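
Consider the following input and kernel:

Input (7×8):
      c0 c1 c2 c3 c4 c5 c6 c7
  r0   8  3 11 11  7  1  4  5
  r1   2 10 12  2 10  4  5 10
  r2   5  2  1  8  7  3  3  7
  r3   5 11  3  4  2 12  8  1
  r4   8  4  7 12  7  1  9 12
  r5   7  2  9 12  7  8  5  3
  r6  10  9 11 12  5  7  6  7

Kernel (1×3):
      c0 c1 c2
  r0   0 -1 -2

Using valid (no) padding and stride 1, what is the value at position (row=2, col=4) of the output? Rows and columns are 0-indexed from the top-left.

-9

The receptive field on the input at this output position is [7 3 3]. Elementwise product with the kernel and sum: 3·-1 + 3·-2.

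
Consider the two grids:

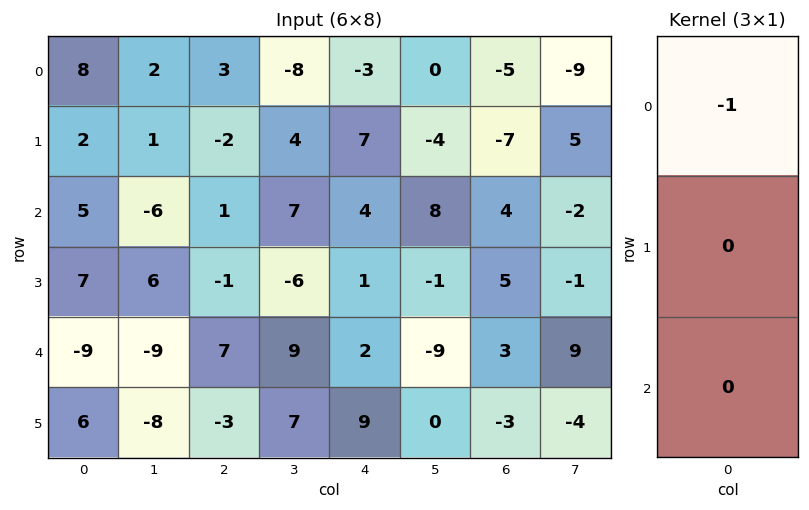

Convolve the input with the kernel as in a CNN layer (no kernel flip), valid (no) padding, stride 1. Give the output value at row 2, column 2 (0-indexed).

-1

The receptive field on the input at this output position is [1 / -1 / 7]. Elementwise product with the kernel and sum: 1·-1.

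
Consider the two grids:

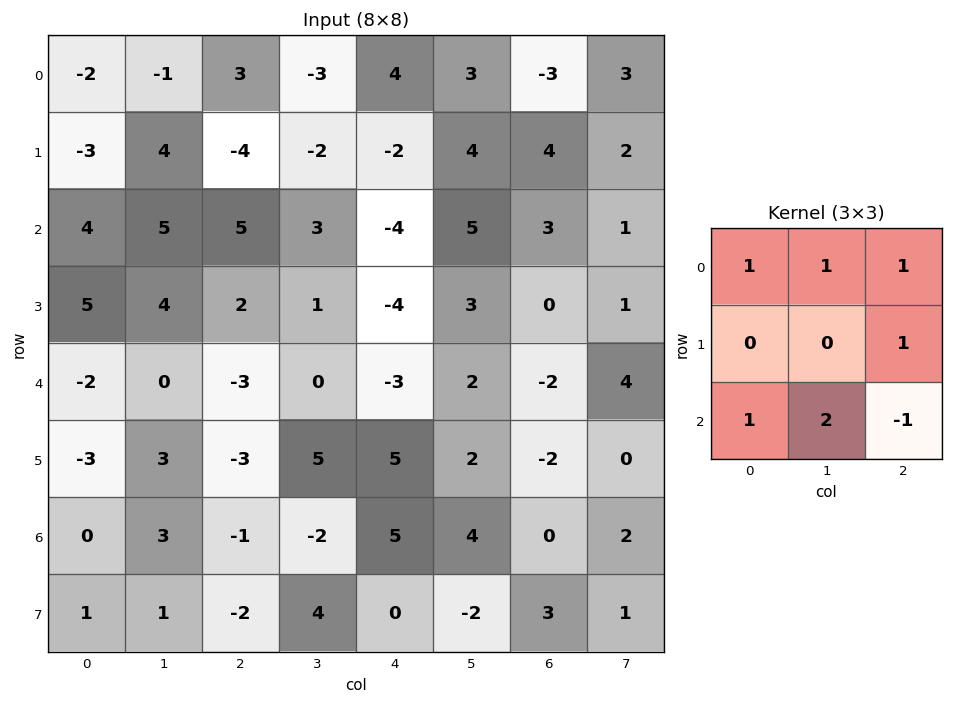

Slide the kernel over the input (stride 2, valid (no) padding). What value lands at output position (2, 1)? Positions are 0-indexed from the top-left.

-11

The receptive field on the input at this output position is [-3 0 -3 / -3 5 5 / -1 -2 5]. Elementwise product with the kernel and sum: -3·1 + 0·1 + -3·1 + 5·1 + -1·1 + -2·2 + 5·-1.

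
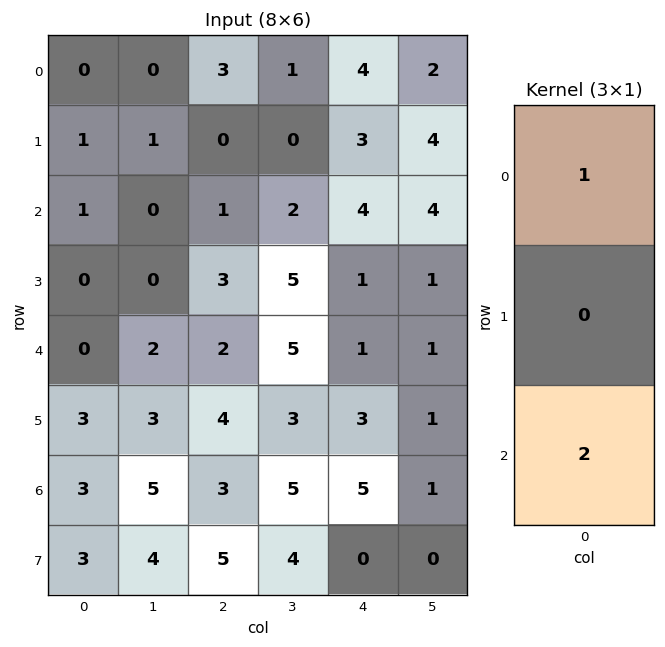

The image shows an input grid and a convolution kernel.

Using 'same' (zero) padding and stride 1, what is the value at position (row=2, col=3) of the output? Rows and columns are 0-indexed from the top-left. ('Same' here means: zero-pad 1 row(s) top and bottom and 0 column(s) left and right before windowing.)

10

The receptive field on the zero-padded input at this output position is [0 / 2 / 5]. Elementwise product with the kernel and sum: 0·1 + 5·2.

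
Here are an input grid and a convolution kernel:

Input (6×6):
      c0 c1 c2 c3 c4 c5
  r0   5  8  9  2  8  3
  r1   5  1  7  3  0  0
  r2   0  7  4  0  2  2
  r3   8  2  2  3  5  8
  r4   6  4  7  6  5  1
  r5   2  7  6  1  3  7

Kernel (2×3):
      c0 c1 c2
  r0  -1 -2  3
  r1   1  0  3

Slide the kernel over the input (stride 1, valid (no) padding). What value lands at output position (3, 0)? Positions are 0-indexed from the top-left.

The receptive field on the input at this output position is [8 2 2 / 6 4 7]. Elementwise product with the kernel and sum: 8·-1 + 2·-2 + 2·3 + 6·1 + 7·3.

21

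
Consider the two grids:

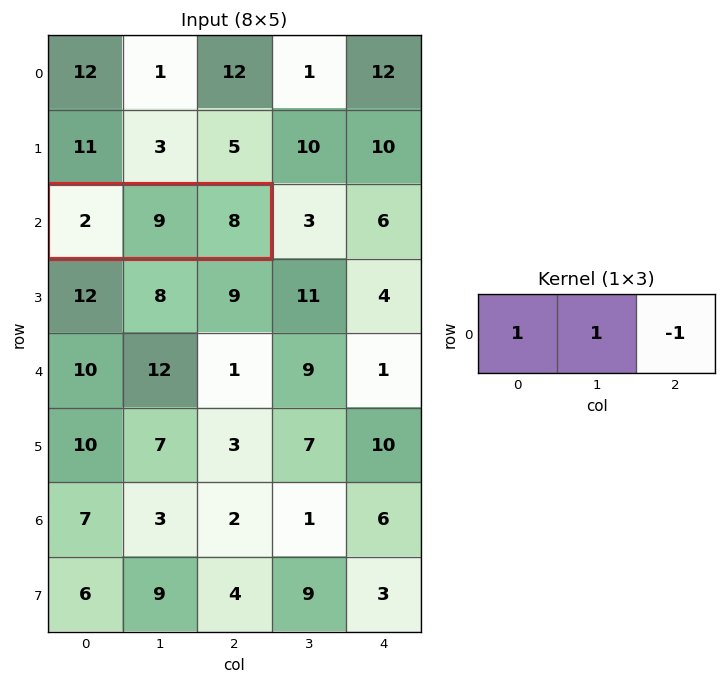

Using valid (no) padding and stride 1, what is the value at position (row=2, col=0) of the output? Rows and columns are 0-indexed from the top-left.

The receptive field on the input at this output position is [2 9 8]. Elementwise product with the kernel and sum: 2·1 + 9·1 + 8·-1.

3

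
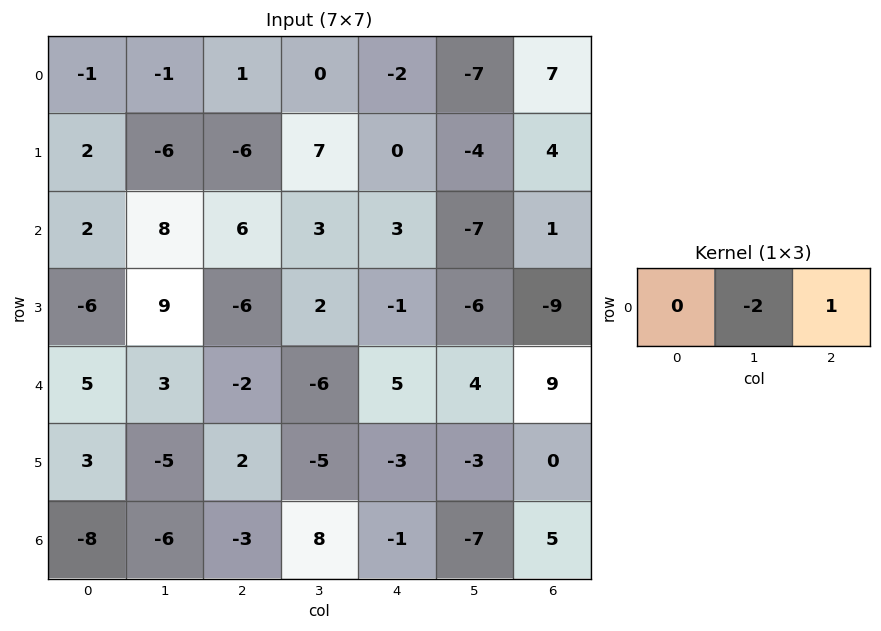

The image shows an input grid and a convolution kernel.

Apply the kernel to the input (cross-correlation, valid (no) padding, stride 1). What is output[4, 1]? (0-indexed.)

The receptive field on the input at this output position is [3 -2 -6]. Elementwise product with the kernel and sum: -2·-2 + -6·1.

-2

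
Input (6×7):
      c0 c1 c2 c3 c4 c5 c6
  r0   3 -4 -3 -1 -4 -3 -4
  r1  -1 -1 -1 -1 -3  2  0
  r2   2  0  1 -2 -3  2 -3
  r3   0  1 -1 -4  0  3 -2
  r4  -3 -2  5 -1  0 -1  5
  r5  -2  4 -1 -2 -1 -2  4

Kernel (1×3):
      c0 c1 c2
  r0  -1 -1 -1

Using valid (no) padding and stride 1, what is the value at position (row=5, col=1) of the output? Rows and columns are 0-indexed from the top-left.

The receptive field on the input at this output position is [4 -1 -2]. Elementwise product with the kernel and sum: 4·-1 + -1·-1 + -2·-1.

-1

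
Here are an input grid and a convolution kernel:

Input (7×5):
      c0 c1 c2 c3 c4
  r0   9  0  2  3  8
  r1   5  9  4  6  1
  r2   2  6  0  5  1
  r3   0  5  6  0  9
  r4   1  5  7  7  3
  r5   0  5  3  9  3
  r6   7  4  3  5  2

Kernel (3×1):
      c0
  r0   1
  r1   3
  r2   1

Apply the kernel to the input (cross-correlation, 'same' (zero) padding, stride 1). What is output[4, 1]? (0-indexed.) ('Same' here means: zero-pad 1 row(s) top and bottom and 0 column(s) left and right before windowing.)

The receptive field on the zero-padded input at this output position is [5 / 5 / 5]. Elementwise product with the kernel and sum: 5·1 + 5·3 + 5·1.

25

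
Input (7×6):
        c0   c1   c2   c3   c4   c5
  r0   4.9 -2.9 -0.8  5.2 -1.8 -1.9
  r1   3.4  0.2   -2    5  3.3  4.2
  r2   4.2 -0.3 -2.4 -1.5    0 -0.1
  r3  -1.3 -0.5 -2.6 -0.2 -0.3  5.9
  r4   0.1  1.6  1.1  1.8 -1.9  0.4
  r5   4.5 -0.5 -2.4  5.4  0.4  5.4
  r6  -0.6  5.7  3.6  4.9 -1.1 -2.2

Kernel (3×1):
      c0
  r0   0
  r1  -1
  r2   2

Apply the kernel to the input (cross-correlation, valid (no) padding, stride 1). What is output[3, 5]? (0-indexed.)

The receptive field on the input at this output position is [5.9 / 0.4 / 5.4]. Elementwise product with the kernel and sum: 0.4·-1 + 5.4·2.

10.4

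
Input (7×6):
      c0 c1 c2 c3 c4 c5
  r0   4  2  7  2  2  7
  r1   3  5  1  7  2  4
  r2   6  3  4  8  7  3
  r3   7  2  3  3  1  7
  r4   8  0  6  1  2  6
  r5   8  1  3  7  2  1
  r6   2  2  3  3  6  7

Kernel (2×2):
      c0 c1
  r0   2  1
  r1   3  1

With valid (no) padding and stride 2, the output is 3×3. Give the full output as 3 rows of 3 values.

24 26 21
38 28 27
41 29 17

Output[0,0]: The receptive field on the input at this output position is [4 2 / 3 5]. Elementwise product with the kernel and sum: 4·2 + 2·1 + 3·3 + 5·1.
Output[0,1]: The receptive field on the input at this output position is [7 2 / 1 7]. Elementwise product with the kernel and sum: 7·2 + 2·1 + 1·3 + 7·1.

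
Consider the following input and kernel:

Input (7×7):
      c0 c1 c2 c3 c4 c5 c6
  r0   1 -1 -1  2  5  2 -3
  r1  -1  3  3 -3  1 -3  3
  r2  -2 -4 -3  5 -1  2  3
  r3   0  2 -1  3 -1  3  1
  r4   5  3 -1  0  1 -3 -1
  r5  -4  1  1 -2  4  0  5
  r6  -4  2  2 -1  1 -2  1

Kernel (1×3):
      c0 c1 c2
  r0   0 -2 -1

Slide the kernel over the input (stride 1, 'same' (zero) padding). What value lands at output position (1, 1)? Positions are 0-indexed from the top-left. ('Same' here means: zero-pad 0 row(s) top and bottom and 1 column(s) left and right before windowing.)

The receptive field on the zero-padded input at this output position is [-1 3 3]. Elementwise product with the kernel and sum: 3·-2 + 3·-1.

-9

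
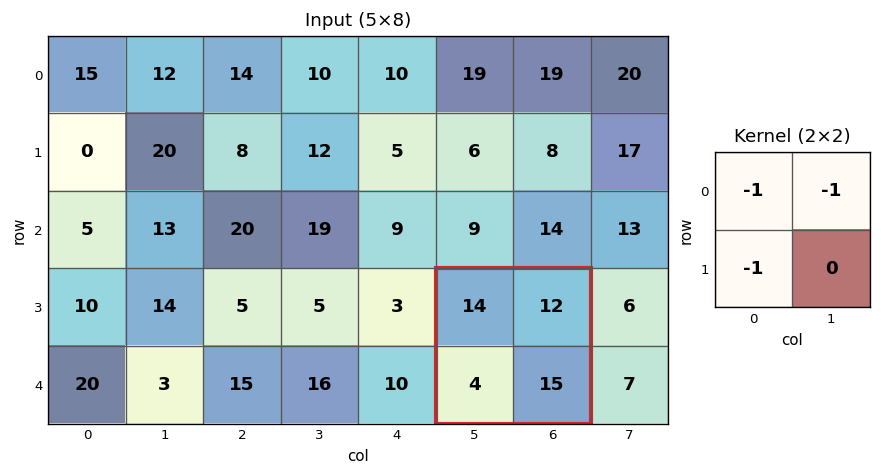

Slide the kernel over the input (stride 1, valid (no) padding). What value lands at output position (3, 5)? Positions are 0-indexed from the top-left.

The receptive field on the input at this output position is [14 12 / 4 15]. Elementwise product with the kernel and sum: 14·-1 + 12·-1 + 4·-1.

-30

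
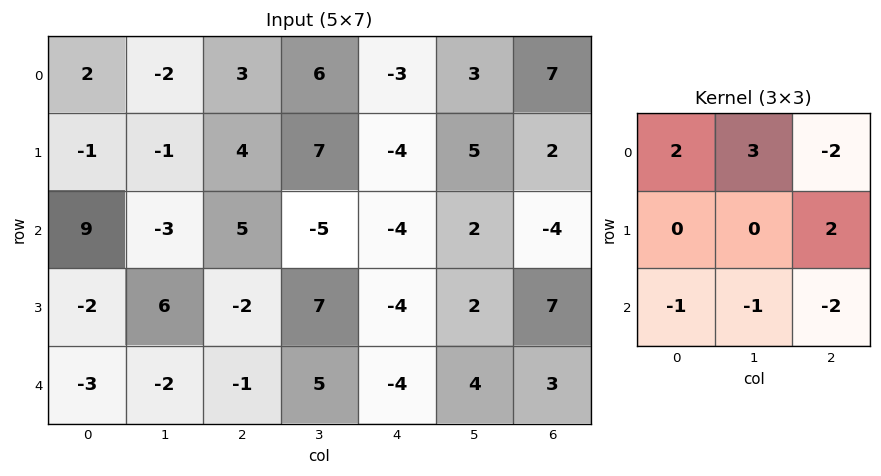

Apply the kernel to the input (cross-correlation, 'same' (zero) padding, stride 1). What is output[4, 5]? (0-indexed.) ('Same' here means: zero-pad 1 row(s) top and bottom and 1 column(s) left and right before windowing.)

The receptive field on the zero-padded input at this output position is [-4 2 7 / -4 4 3 / 0 0 0]. Elementwise product with the kernel and sum: -4·2 + 2·3 + 7·-2 + 3·2 + 0·-1 + 0·-1 + 0·-2.

-10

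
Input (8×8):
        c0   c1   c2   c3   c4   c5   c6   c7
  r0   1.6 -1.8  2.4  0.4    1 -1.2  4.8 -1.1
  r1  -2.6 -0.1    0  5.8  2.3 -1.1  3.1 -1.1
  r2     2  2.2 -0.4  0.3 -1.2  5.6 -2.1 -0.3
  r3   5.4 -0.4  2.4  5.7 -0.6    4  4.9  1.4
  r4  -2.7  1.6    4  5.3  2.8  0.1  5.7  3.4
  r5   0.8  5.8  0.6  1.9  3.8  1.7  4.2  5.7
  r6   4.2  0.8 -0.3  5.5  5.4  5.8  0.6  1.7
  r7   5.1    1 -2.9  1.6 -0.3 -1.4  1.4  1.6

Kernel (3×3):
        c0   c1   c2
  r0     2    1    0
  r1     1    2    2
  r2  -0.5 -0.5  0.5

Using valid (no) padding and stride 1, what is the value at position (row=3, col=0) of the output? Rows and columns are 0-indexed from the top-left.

The receptive field on the input at this output position is [5.4 -0.4 2.4 / -2.7 1.6 4 / 0.8 5.8 0.6]. Elementwise product with the kernel and sum: 5.4·2 + -0.4·1 + -2.7·1 + 1.6·2 + 4·2 + 0.8·-0.5 + 5.8·-0.5 + 0.6·0.5.

15.9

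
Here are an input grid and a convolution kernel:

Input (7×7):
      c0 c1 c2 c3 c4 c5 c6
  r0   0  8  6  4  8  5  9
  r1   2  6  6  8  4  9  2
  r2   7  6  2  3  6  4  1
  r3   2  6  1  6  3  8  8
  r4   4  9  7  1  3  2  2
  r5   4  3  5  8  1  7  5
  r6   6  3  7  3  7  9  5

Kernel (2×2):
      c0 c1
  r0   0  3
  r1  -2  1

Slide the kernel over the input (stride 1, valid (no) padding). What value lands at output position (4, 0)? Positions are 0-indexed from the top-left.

22

The receptive field on the input at this output position is [4 9 / 4 3]. Elementwise product with the kernel and sum: 9·3 + 4·-2 + 3·1.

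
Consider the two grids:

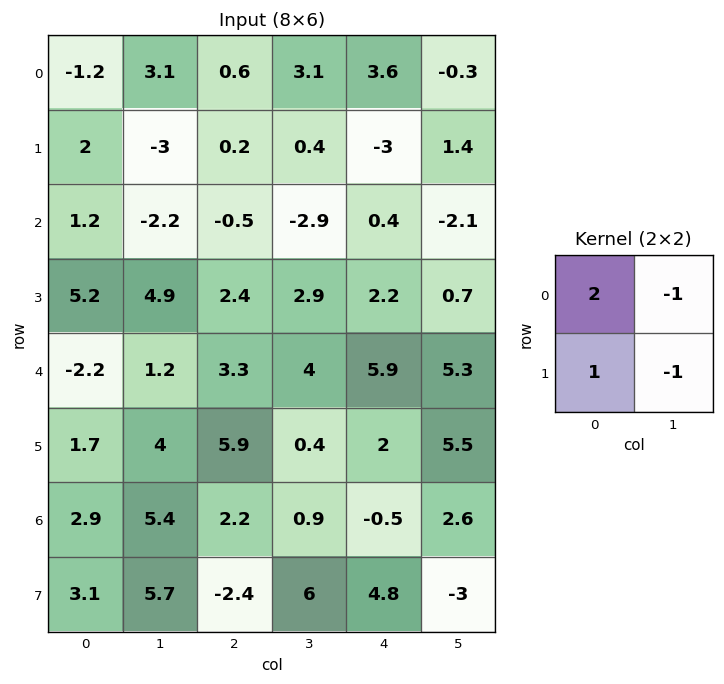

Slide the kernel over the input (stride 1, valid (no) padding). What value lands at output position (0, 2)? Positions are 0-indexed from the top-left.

The receptive field on the input at this output position is [0.6 3.1 / 0.2 0.4]. Elementwise product with the kernel and sum: 0.6·2 + 3.1·-1 + 0.2·1 + 0.4·-1.

-2.1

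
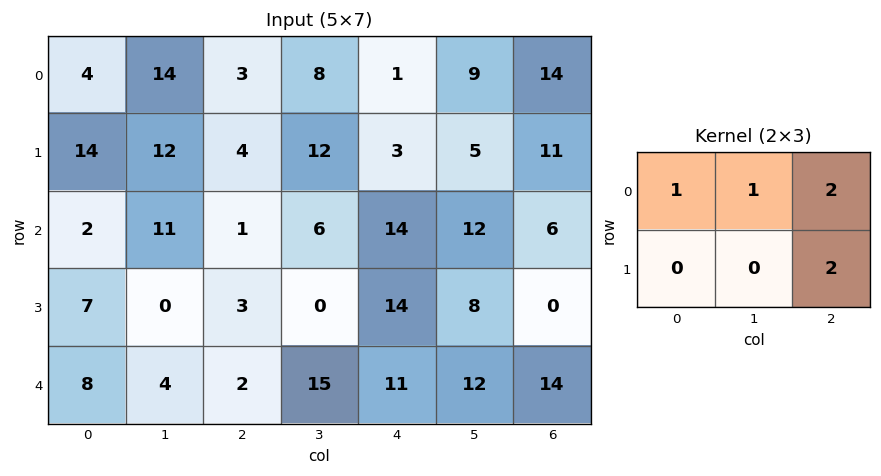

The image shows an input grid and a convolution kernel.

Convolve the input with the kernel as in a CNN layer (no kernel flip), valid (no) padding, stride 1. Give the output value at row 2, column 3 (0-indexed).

The receptive field on the input at this output position is [6 14 12 / 0 14 8]. Elementwise product with the kernel and sum: 6·1 + 14·1 + 12·2 + 8·2.

60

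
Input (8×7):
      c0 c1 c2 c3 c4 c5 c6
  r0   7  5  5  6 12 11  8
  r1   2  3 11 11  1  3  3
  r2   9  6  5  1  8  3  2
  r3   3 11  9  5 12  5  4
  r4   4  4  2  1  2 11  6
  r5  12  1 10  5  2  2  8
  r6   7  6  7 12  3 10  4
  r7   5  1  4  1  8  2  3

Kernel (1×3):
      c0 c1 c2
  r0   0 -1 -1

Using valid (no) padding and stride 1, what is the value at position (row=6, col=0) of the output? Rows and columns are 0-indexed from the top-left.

-13

The receptive field on the input at this output position is [7 6 7]. Elementwise product with the kernel and sum: 6·-1 + 7·-1.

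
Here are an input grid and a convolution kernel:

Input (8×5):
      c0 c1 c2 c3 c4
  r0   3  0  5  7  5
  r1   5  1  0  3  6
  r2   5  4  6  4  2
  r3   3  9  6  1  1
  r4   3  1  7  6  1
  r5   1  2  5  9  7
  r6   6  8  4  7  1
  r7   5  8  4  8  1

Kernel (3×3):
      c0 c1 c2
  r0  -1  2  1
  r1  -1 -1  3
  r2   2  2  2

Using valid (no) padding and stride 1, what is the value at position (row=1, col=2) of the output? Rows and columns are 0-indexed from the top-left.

The receptive field on the input at this output position is [0 3 6 / 6 4 2 / 6 1 1]. Elementwise product with the kernel and sum: 0·-1 + 3·2 + 6·1 + 6·-1 + 4·-1 + 2·3 + 6·2 + 1·2 + 1·2.

24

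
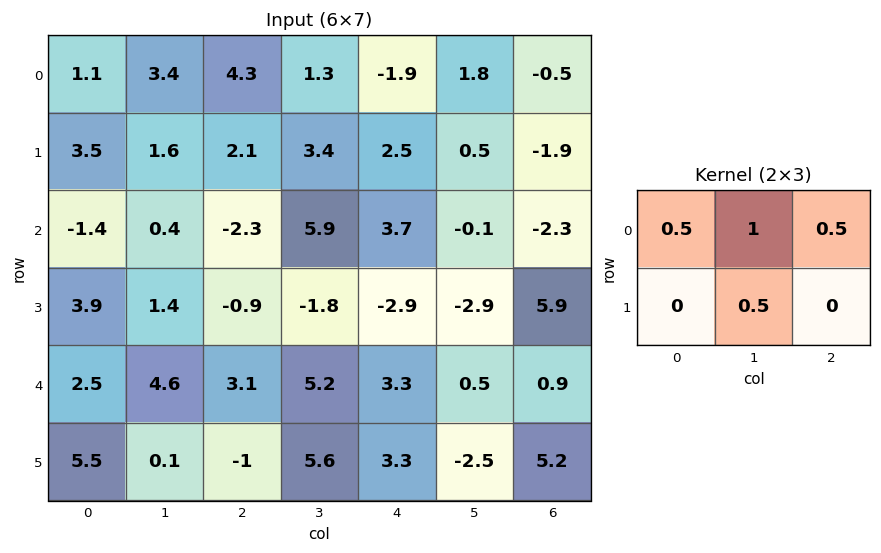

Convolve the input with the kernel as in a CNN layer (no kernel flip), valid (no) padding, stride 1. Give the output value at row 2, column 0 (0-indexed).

-0.75

The receptive field on the input at this output position is [-1.4 0.4 -2.3 / 3.9 1.4 -0.9]. Elementwise product with the kernel and sum: -1.4·0.5 + 0.4·1 + -2.3·0.5 + 1.4·0.5.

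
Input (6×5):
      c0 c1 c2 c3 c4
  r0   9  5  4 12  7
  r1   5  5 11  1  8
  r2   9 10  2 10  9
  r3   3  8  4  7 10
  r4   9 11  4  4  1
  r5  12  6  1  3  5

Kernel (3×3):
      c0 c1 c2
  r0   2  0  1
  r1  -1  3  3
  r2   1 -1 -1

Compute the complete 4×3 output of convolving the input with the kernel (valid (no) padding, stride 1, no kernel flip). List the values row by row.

62 51 14
39 34 72
47 58 59
51 38 22

Output[0,0]: The receptive field on the input at this output position is [9 5 4 / 5 5 11 / 9 10 2]. Elementwise product with the kernel and sum: 9·2 + 4·1 + 5·-1 + 5·3 + 11·3 + 9·1 + 10·-1 + 2·-1.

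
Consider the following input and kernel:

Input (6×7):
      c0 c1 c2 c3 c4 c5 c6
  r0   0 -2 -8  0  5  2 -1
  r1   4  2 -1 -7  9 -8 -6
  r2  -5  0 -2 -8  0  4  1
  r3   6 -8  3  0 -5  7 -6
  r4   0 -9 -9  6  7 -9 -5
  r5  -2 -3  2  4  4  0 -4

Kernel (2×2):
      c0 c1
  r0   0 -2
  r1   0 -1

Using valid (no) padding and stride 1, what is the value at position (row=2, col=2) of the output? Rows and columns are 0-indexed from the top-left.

16

The receptive field on the input at this output position is [-2 -8 / 3 0]. Elementwise product with the kernel and sum: -8·-2 + 0·-1.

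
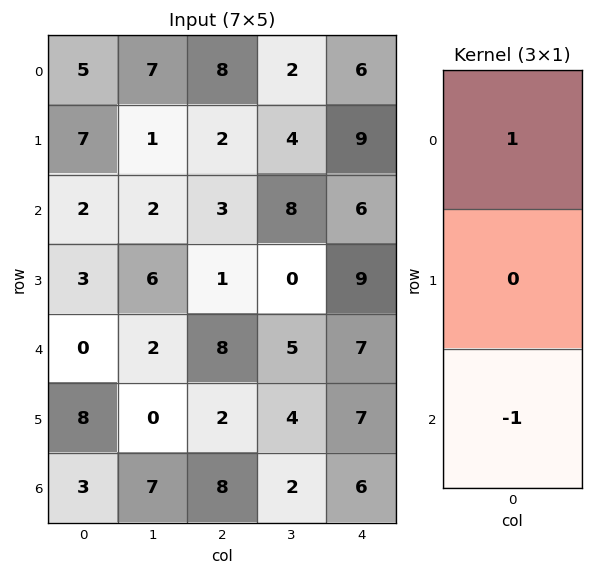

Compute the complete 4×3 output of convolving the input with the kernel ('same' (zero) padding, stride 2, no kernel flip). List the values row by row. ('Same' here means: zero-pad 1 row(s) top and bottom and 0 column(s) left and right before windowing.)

-7 -2 -9
4 1 0
-5 -1 2
8 2 7

Output[0,0]: The receptive field on the zero-padded input at this output position is [0 / 5 / 7]. Elementwise product with the kernel and sum: 0·1 + 7·-1.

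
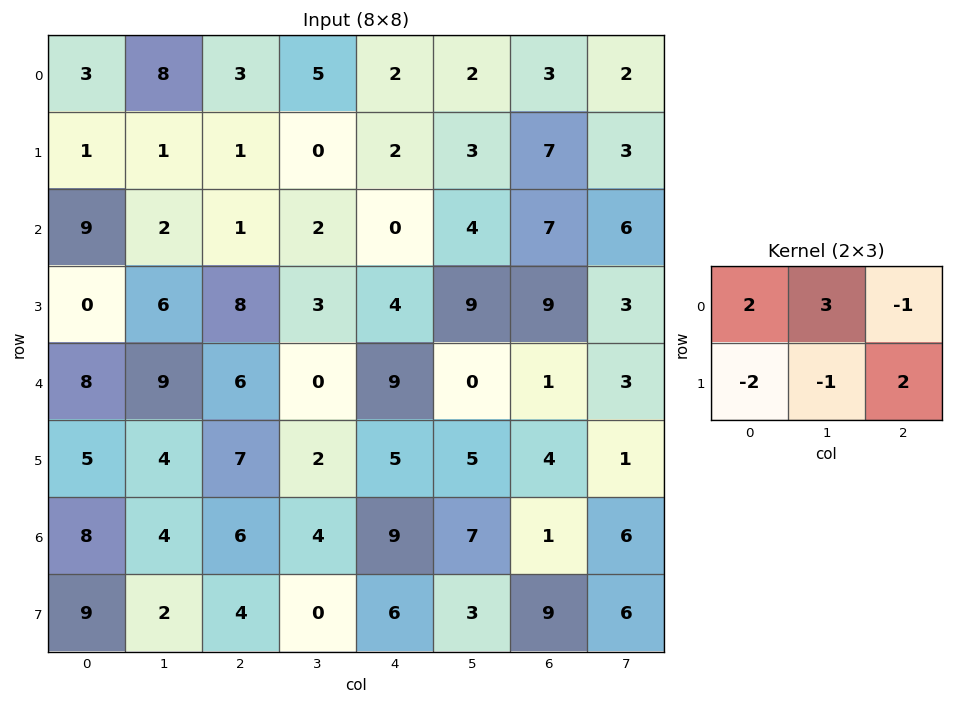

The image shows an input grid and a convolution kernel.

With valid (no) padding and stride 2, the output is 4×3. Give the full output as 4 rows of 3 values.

26 21 14
33 -3 6
37 -3 10
10 19 41

Output[0,0]: The receptive field on the input at this output position is [3 8 3 / 1 1 1]. Elementwise product with the kernel and sum: 3·2 + 8·3 + 3·-1 + 1·-2 + 1·-1 + 1·2.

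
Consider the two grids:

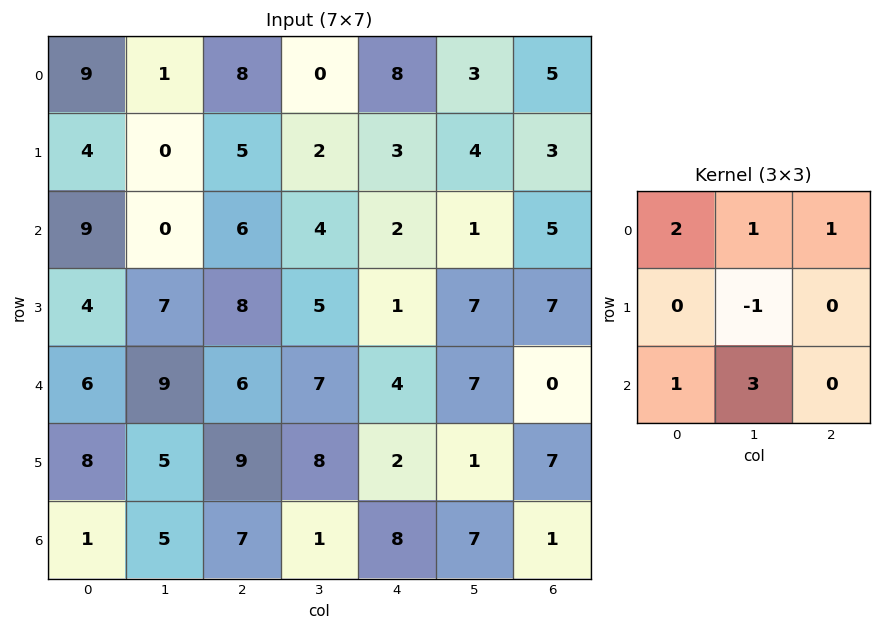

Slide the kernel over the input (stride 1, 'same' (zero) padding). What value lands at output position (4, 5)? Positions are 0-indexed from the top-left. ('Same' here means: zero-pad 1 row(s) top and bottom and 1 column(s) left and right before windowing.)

14

The receptive field on the zero-padded input at this output position is [1 7 7 / 4 7 0 / 2 1 7]. Elementwise product with the kernel and sum: 1·2 + 7·1 + 7·1 + 7·-1 + 2·1 + 1·3.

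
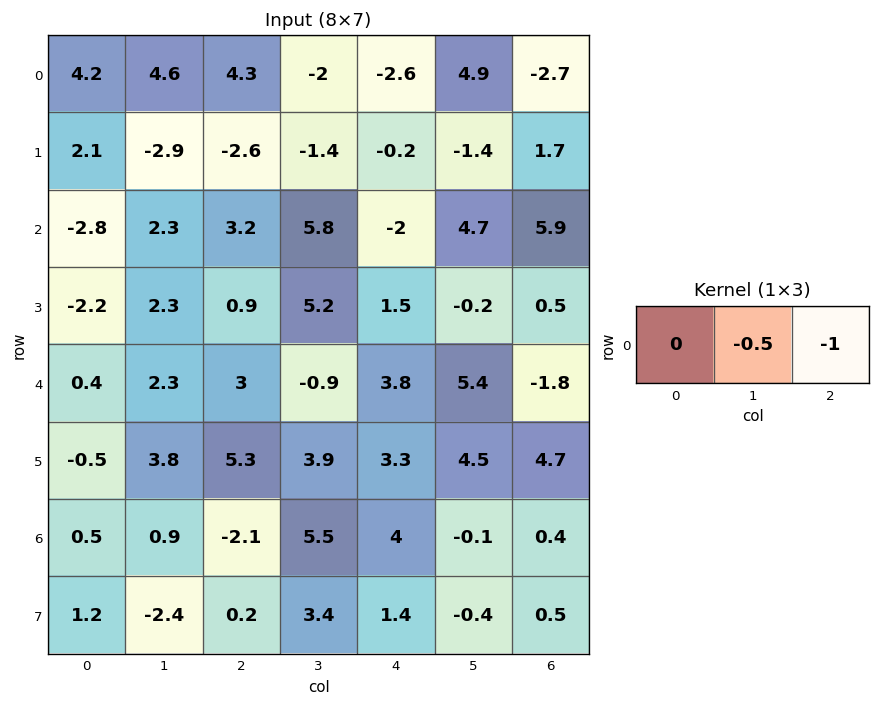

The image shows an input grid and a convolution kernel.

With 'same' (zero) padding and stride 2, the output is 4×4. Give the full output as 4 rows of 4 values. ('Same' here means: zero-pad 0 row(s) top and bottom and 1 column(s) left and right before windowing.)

-6.7 -0.15 -3.6 1.35
-0.9 -7.4 -3.7 -2.95
-2.5 -0.6 -7.3 0.9
-1.15 -4.45 -1.9 -0.2

Output[0,0]: The receptive field on the zero-padded input at this output position is [0 4.2 4.6]. Elementwise product with the kernel and sum: 4.2·-0.5 + 4.6·-1.
Output[0,1]: The receptive field on the zero-padded input at this output position is [4.6 4.3 -2]. Elementwise product with the kernel and sum: 4.3·-0.5 + -2·-1.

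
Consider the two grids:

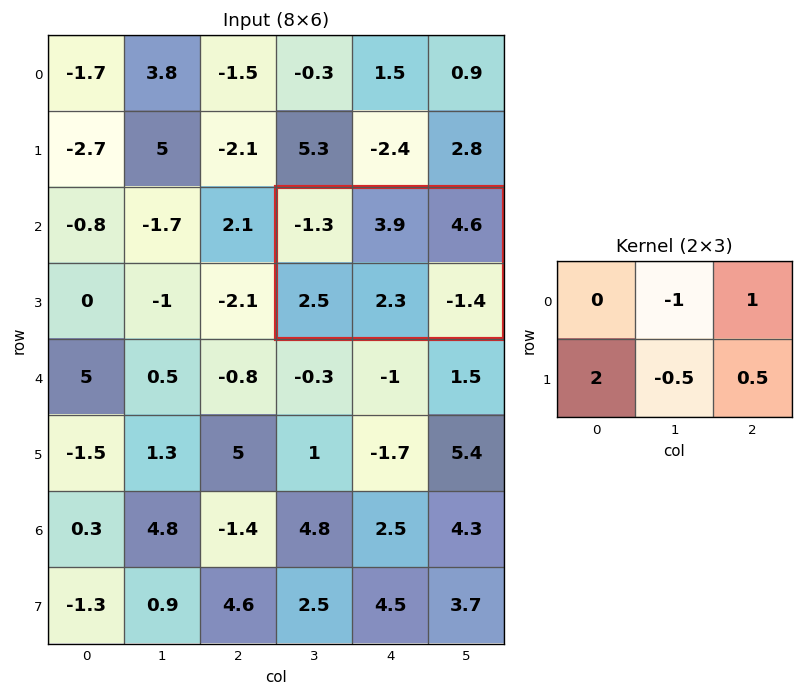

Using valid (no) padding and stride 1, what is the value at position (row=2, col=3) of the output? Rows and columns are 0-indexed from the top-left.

The receptive field on the input at this output position is [-1.3 3.9 4.6 / 2.5 2.3 -1.4]. Elementwise product with the kernel and sum: 3.9·-1 + 4.6·1 + 2.5·2 + 2.3·-0.5 + -1.4·0.5.

3.85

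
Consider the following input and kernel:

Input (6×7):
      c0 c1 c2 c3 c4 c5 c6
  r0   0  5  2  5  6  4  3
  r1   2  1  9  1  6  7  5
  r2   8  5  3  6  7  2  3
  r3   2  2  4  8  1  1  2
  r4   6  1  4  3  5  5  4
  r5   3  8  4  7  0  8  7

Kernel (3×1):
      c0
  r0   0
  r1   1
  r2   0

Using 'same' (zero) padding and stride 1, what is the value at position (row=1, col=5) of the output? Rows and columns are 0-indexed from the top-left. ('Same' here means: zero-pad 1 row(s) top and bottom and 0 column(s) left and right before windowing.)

7

The receptive field on the zero-padded input at this output position is [4 / 7 / 2]. Elementwise product with the kernel and sum: 7·1.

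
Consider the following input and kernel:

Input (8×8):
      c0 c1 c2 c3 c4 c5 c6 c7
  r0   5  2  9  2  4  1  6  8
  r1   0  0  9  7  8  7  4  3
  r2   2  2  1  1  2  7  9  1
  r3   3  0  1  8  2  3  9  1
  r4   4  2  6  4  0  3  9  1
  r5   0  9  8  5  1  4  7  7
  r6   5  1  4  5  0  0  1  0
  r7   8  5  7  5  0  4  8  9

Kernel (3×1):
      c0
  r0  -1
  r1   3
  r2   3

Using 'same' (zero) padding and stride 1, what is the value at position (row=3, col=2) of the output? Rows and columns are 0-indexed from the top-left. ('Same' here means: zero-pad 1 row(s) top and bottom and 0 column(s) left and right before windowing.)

The receptive field on the zero-padded input at this output position is [1 / 1 / 6]. Elementwise product with the kernel and sum: 1·-1 + 1·3 + 6·3.

20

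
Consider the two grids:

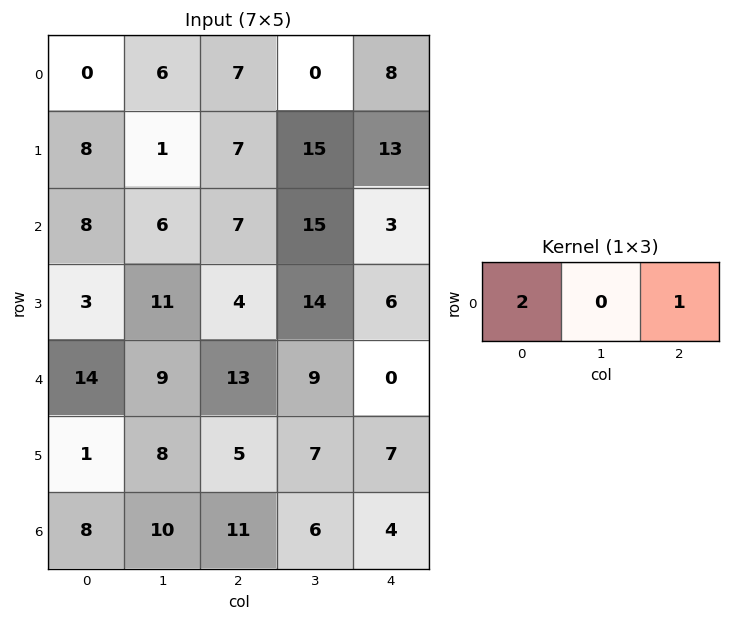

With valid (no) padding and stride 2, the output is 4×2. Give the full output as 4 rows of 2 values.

7 22
23 17
41 26
27 26

Output[0,0]: The receptive field on the input at this output position is [0 6 7]. Elementwise product with the kernel and sum: 0·2 + 7·1.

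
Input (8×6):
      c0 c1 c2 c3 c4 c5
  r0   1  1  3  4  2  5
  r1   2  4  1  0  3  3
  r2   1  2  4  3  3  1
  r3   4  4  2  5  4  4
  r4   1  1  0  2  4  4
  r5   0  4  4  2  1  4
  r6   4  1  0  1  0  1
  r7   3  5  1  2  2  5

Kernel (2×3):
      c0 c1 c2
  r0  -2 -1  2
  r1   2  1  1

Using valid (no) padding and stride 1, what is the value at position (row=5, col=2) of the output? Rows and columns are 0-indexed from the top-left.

-7

The receptive field on the input at this output position is [4 2 1 / 0 1 0]. Elementwise product with the kernel and sum: 4·-2 + 2·-1 + 1·2 + 0·2 + 1·1 + 0·1.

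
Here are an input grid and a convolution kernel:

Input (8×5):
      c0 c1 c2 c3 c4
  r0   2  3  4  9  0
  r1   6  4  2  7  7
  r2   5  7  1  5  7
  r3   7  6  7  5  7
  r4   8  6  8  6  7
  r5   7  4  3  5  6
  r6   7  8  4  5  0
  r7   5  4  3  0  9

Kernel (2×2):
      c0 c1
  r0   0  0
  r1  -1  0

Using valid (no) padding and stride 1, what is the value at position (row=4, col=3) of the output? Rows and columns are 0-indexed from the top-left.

The receptive field on the input at this output position is [6 7 / 5 6]. Elementwise product with the kernel and sum: 5·-1.

-5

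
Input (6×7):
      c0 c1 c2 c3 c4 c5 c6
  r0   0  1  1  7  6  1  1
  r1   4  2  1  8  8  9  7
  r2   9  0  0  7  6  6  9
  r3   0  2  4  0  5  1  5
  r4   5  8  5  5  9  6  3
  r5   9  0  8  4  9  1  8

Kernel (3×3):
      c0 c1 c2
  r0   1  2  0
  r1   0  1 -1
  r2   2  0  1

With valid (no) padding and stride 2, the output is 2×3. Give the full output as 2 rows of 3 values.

Output[0,0]: The receptive field on the input at this output position is [0 1 1 / 4 2 1 / 9 0 0]. Elementwise product with the kernel and sum: 0·1 + 1·2 + 2·1 + 1·-1 + 9·2 + 0·1.

21 21 31
22 28 35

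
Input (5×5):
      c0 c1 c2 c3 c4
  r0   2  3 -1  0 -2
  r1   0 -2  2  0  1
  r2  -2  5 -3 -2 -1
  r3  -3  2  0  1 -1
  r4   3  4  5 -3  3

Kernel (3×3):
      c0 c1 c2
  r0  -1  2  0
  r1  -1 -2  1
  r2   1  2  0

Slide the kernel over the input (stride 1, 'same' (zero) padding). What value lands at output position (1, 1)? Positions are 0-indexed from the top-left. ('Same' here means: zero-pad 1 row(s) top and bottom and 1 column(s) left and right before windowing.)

18

The receptive field on the zero-padded input at this output position is [2 3 -1 / 0 -2 2 / -2 5 -3]. Elementwise product with the kernel and sum: 2·-1 + 3·2 + 0·-1 + -2·-2 + 2·1 + -2·1 + 5·2.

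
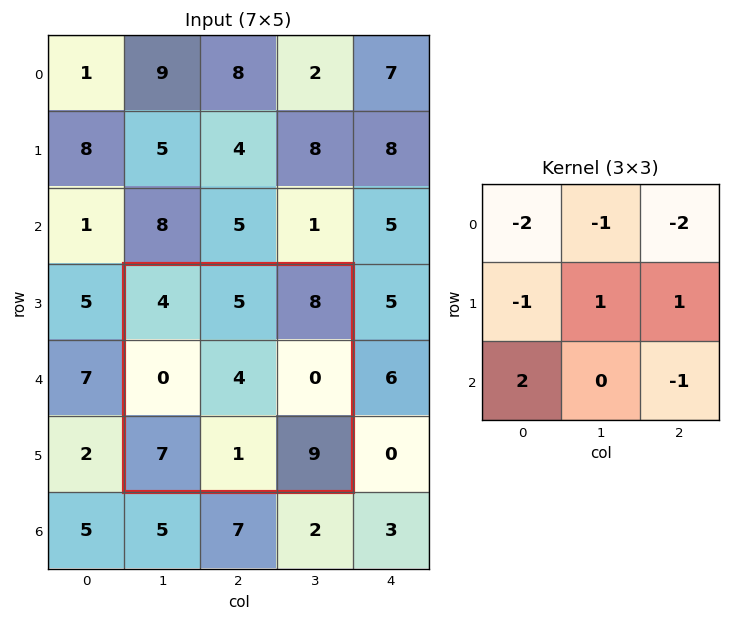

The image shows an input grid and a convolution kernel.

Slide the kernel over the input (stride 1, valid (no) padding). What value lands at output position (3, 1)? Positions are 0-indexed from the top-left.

The receptive field on the input at this output position is [4 5 8 / 0 4 0 / 7 1 9]. Elementwise product with the kernel and sum: 4·-2 + 5·-1 + 8·-2 + 0·-1 + 4·1 + 0·1 + 7·2 + 9·-1.

-20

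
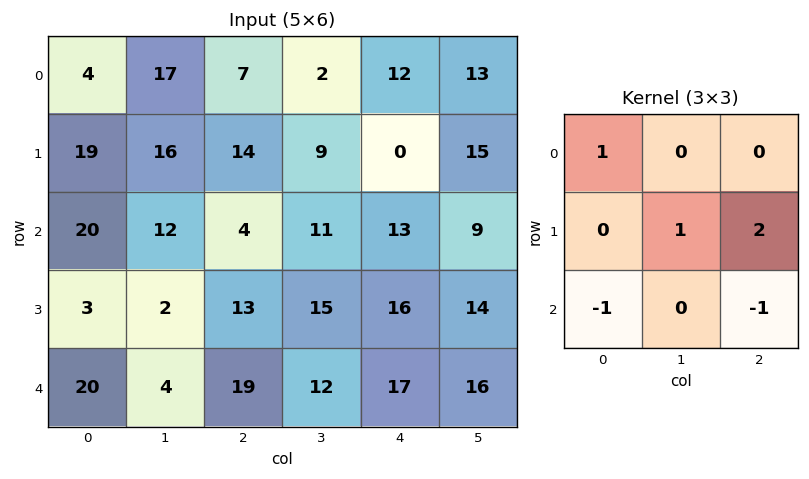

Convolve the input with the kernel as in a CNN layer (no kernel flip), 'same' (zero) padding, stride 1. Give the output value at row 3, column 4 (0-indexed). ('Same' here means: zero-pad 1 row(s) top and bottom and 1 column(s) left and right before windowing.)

The receptive field on the zero-padded input at this output position is [11 13 9 / 15 16 14 / 12 17 16]. Elementwise product with the kernel and sum: 11·1 + 16·1 + 14·2 + 12·-1 + 16·-1.

27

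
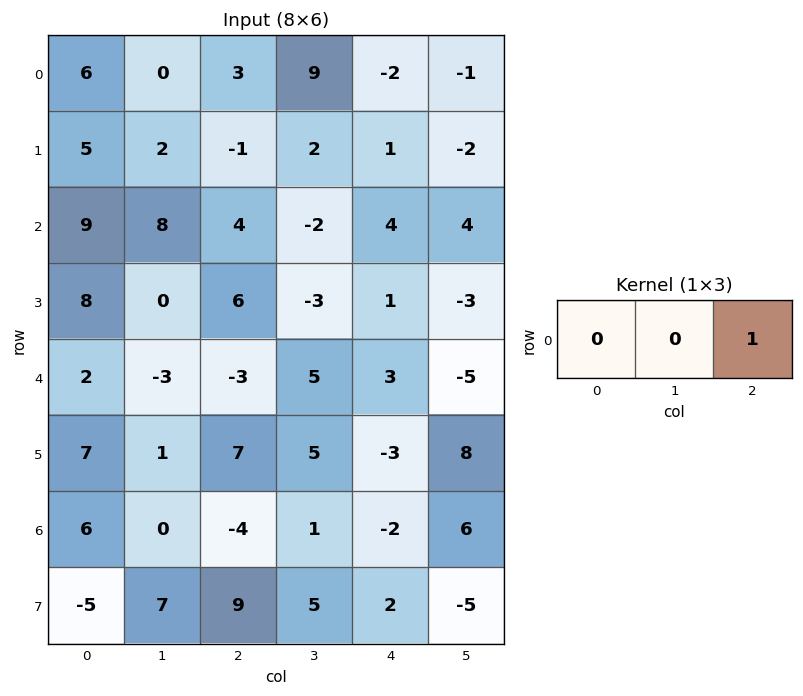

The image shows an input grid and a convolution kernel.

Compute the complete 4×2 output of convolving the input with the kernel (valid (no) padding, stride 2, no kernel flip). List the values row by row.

Output[0,0]: The receptive field on the input at this output position is [6 0 3]. Elementwise product with the kernel and sum: 3·1.
Output[0,1]: The receptive field on the input at this output position is [3 9 -2]. Elementwise product with the kernel and sum: -2·1.

3 -2
4 4
-3 3
-4 -2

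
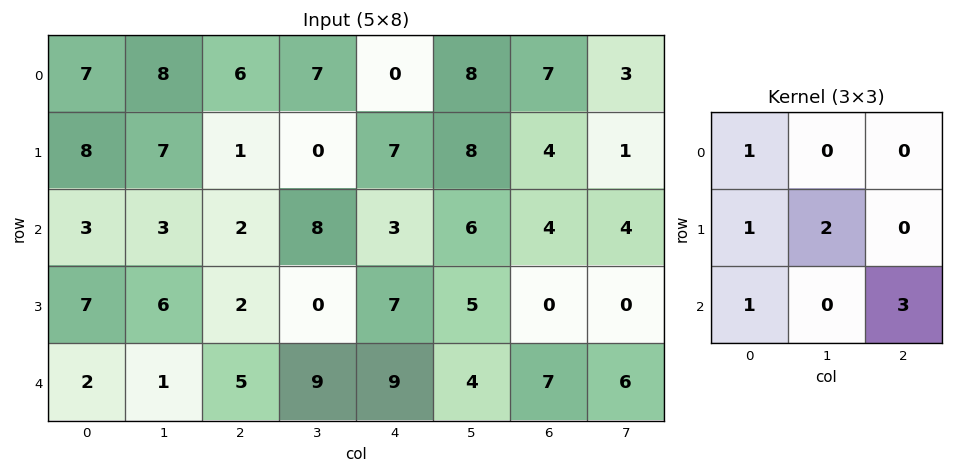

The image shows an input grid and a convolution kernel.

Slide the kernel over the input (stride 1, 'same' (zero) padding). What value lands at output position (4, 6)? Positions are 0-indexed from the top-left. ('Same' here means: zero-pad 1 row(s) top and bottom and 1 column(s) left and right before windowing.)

23

The receptive field on the zero-padded input at this output position is [5 0 0 / 4 7 6 / 0 0 0]. Elementwise product with the kernel and sum: 5·1 + 4·1 + 7·2 + 0·1 + 0·3.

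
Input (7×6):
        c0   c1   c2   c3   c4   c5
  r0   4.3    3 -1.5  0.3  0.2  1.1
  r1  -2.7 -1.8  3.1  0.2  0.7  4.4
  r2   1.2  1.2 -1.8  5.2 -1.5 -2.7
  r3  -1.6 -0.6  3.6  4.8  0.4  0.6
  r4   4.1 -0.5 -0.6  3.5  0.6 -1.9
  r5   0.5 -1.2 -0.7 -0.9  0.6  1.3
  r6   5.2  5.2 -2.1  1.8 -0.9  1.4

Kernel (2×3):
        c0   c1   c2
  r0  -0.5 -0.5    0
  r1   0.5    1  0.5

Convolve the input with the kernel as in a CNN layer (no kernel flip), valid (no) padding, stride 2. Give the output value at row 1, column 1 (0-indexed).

5.1

The receptive field on the input at this output position is [-1.8 5.2 -1.5 / 3.6 4.8 0.4]. Elementwise product with the kernel and sum: -1.8·-0.5 + 5.2·-0.5 + 3.6·0.5 + 4.8·1 + 0.4·0.5.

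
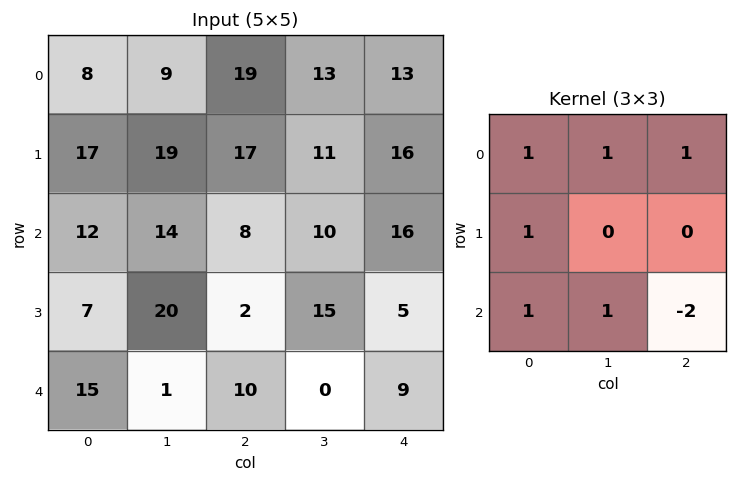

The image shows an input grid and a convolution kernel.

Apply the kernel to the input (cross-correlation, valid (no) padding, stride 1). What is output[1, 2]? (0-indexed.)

The receptive field on the input at this output position is [17 11 16 / 8 10 16 / 2 15 5]. Elementwise product with the kernel and sum: 17·1 + 11·1 + 16·1 + 8·1 + 2·1 + 15·1 + 5·-2.

59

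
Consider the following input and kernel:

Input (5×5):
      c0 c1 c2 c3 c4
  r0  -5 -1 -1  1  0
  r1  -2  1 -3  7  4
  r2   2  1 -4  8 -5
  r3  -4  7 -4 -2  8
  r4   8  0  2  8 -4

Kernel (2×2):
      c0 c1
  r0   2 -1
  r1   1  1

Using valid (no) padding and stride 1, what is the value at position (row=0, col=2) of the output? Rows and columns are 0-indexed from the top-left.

1

The receptive field on the input at this output position is [-1 1 / -3 7]. Elementwise product with the kernel and sum: -1·2 + 1·-1 + -3·1 + 7·1.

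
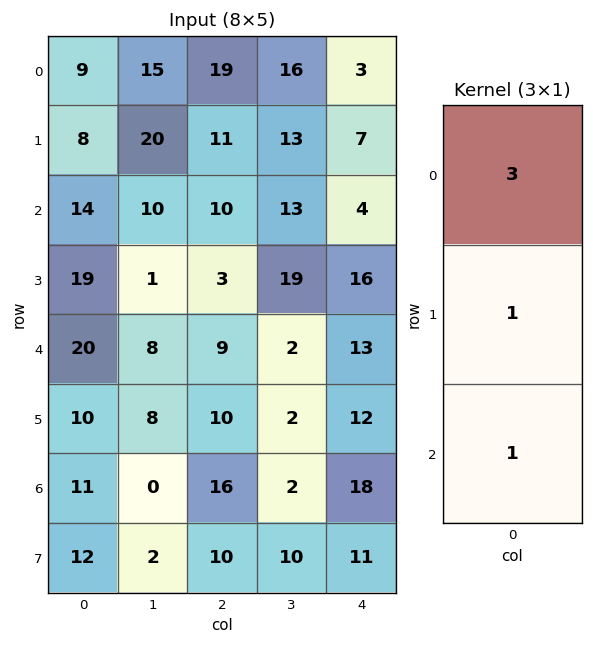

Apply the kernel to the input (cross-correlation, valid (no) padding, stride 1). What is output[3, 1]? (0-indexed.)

19

The receptive field on the input at this output position is [1 / 8 / 8]. Elementwise product with the kernel and sum: 1·3 + 8·1 + 8·1.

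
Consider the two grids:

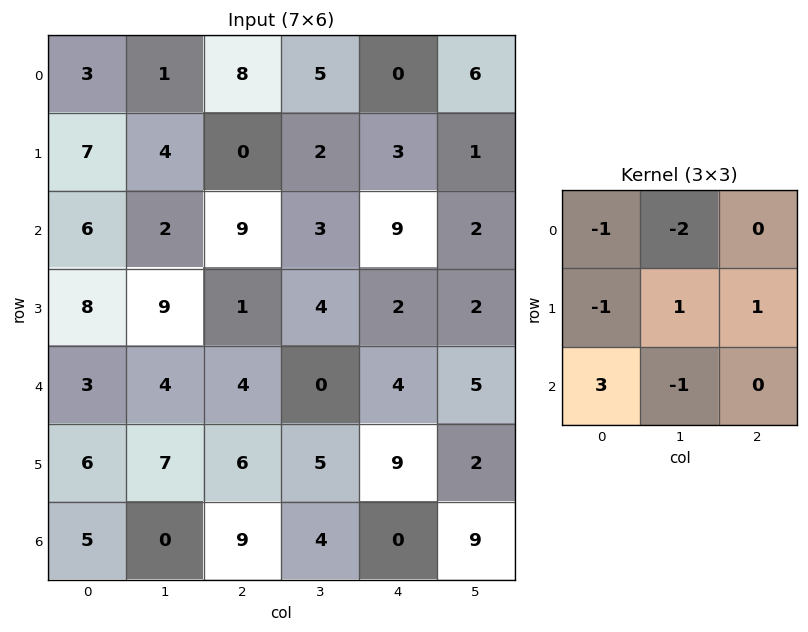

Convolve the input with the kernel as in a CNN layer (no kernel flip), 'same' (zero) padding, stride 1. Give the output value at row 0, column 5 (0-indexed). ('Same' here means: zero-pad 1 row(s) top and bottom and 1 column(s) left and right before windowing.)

14

The receptive field on the zero-padded input at this output position is [0 0 0 / 0 6 0 / 3 1 0]. Elementwise product with the kernel and sum: 0·-1 + 0·-2 + 0·-1 + 6·1 + 0·1 + 3·3 + 1·-1.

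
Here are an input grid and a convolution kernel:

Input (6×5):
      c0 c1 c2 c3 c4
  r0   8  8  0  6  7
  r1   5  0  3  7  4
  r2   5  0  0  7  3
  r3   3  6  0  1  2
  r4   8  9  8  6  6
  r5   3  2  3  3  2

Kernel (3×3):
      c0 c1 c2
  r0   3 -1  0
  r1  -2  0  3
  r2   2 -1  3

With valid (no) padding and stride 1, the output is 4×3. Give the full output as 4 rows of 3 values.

25 66 2
5 33 16
40 19 27
24 28 10

Output[0,0]: The receptive field on the input at this output position is [8 8 0 / 5 0 3 / 5 0 0]. Elementwise product with the kernel and sum: 8·3 + 8·-1 + 5·-2 + 3·3 + 5·2 + 0·-1 + 0·3.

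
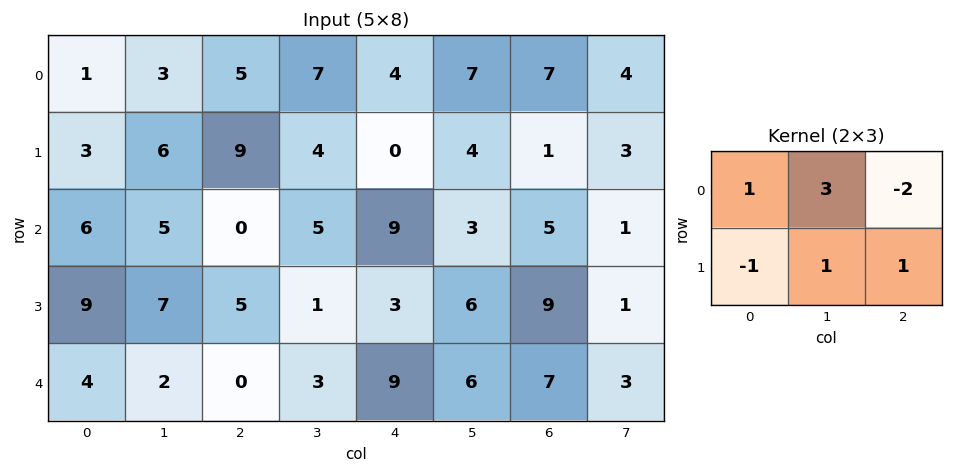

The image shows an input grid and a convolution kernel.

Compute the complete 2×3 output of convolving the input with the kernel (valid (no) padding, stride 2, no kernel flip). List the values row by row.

12 13 16
24 -4 20

Output[0,0]: The receptive field on the input at this output position is [1 3 5 / 3 6 9]. Elementwise product with the kernel and sum: 1·1 + 3·3 + 5·-2 + 3·-1 + 6·1 + 9·1.
Output[0,1]: The receptive field on the input at this output position is [5 7 4 / 9 4 0]. Elementwise product with the kernel and sum: 5·1 + 7·3 + 4·-2 + 9·-1 + 4·1 + 0·1.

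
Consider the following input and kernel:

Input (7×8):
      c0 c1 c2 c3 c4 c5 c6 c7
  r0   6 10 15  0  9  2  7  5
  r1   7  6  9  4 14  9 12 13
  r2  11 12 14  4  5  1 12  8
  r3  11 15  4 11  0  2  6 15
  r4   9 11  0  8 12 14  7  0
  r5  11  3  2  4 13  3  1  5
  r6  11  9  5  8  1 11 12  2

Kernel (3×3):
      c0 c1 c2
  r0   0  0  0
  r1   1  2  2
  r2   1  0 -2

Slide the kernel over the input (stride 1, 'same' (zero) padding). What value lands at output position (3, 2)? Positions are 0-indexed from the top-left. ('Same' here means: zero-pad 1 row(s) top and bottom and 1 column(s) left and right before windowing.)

The receptive field on the zero-padded input at this output position is [12 14 4 / 15 4 11 / 11 0 8]. Elementwise product with the kernel and sum: 15·1 + 4·2 + 11·2 + 11·1 + 8·-2.

40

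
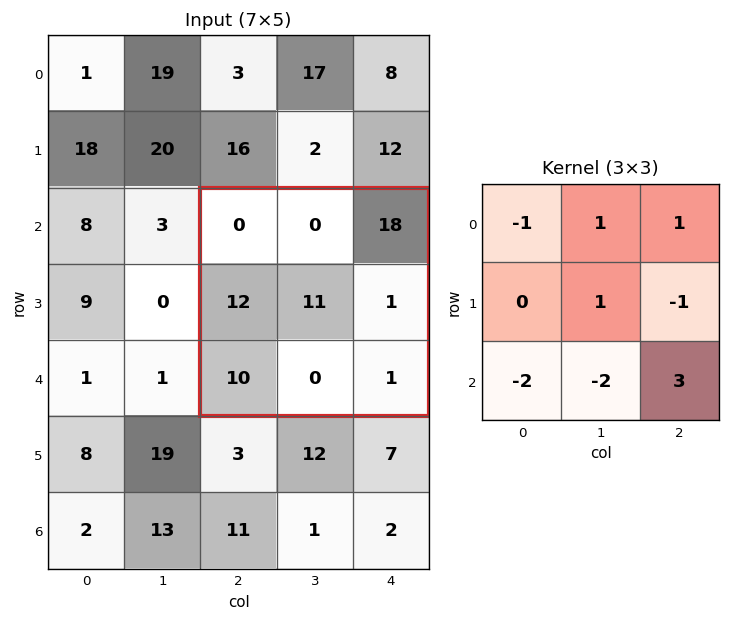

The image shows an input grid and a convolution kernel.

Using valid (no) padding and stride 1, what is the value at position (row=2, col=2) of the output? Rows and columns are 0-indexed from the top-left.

11

The receptive field on the input at this output position is [0 0 18 / 12 11 1 / 10 0 1]. Elementwise product with the kernel and sum: 0·-1 + 0·1 + 18·1 + 11·1 + 1·-1 + 10·-2 + 0·-2 + 1·3.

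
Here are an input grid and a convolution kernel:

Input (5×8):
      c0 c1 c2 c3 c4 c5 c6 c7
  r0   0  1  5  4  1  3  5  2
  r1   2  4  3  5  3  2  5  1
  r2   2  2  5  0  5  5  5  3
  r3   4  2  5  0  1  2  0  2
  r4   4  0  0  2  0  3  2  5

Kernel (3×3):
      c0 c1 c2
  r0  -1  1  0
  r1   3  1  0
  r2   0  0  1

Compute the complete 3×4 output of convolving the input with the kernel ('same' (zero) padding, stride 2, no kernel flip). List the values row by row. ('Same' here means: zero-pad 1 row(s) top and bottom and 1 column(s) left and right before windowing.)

4 13 15 15
6 10 5 25
8 3 7 9

Output[0,0]: The receptive field on the zero-padded input at this output position is [0 0 0 / 0 0 1 / 0 2 4]. Elementwise product with the kernel and sum: 0·-1 + 0·1 + 0·3 + 0·1 + 4·1.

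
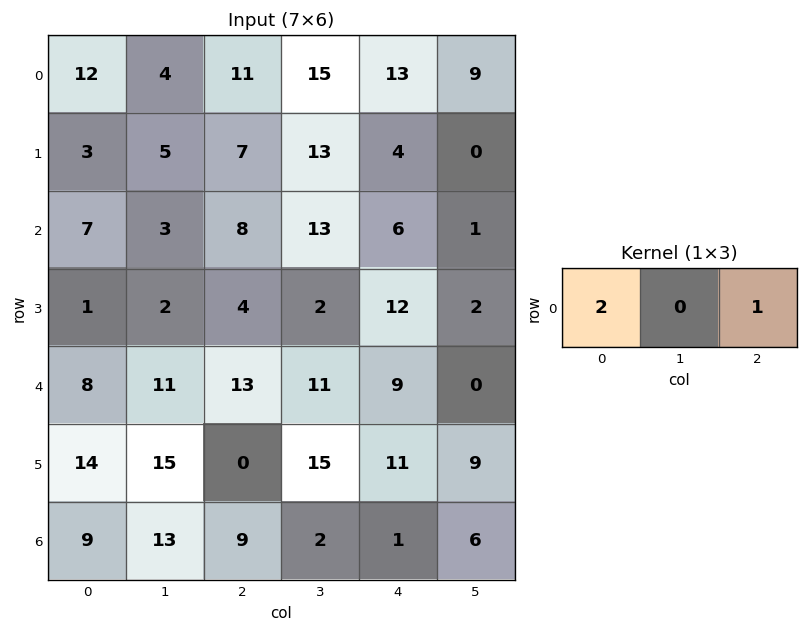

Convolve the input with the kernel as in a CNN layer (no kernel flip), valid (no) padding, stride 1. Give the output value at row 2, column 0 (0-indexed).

22

The receptive field on the input at this output position is [7 3 8]. Elementwise product with the kernel and sum: 7·2 + 8·1.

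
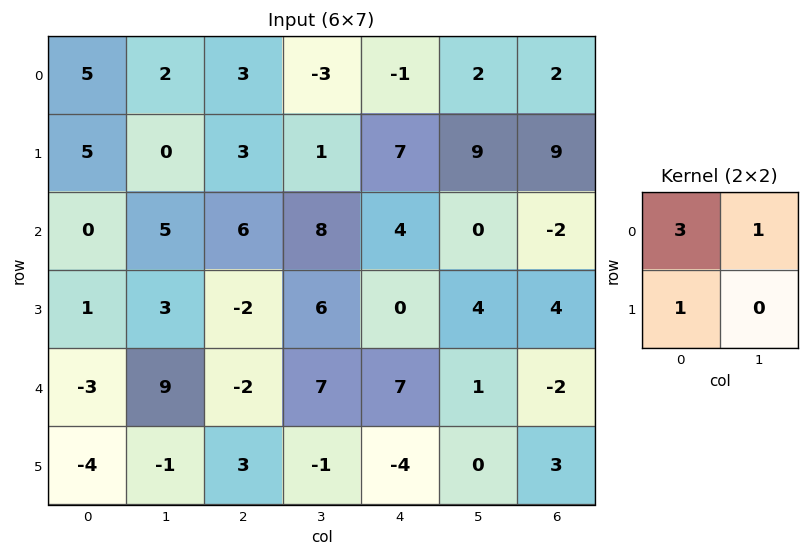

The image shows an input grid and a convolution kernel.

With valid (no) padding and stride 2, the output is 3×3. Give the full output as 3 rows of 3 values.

22 9 6
6 24 12
-4 4 18

Output[0,0]: The receptive field on the input at this output position is [5 2 / 5 0]. Elementwise product with the kernel and sum: 5·3 + 2·1 + 5·1.
Output[0,1]: The receptive field on the input at this output position is [3 -3 / 3 1]. Elementwise product with the kernel and sum: 3·3 + -3·1 + 3·1.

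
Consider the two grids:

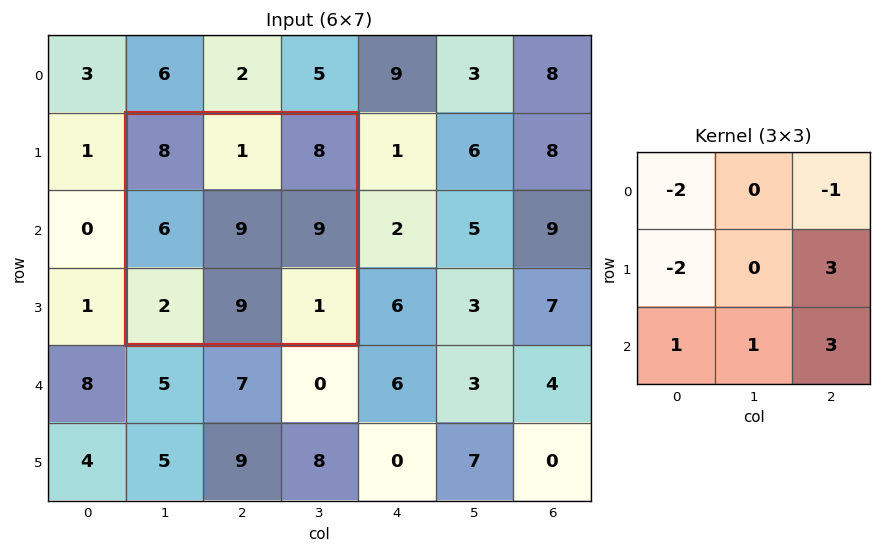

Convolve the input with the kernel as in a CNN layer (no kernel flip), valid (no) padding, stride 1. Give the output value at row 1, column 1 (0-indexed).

The receptive field on the input at this output position is [8 1 8 / 6 9 9 / 2 9 1]. Elementwise product with the kernel and sum: 8·-2 + 8·-1 + 6·-2 + 9·3 + 2·1 + 9·1 + 1·3.

5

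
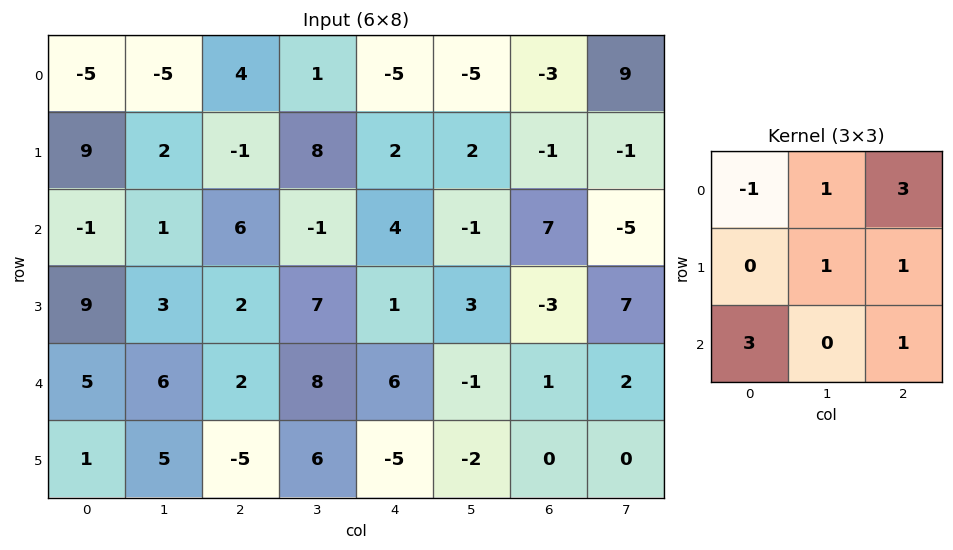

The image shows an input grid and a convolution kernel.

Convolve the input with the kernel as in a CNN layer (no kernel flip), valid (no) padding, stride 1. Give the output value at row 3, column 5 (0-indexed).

The receptive field on the input at this output position is [3 -3 7 / -1 1 2 / -2 0 0]. Elementwise product with the kernel and sum: 3·-1 + -3·1 + 7·3 + 1·1 + 2·1 + -2·3 + 0·1.

12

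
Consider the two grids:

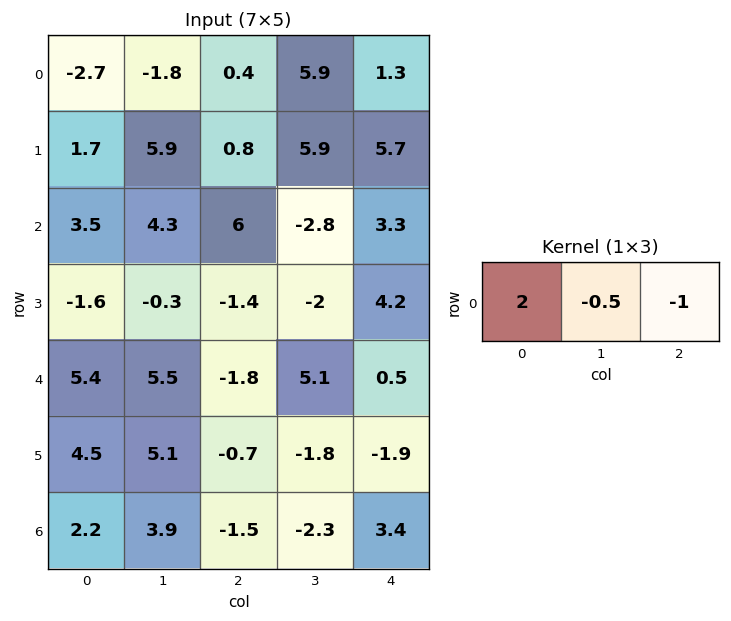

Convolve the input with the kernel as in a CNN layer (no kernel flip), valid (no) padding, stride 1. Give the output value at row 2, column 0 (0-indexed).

The receptive field on the input at this output position is [3.5 4.3 6]. Elementwise product with the kernel and sum: 3.5·2 + 4.3·-0.5 + 6·-1.

-1.15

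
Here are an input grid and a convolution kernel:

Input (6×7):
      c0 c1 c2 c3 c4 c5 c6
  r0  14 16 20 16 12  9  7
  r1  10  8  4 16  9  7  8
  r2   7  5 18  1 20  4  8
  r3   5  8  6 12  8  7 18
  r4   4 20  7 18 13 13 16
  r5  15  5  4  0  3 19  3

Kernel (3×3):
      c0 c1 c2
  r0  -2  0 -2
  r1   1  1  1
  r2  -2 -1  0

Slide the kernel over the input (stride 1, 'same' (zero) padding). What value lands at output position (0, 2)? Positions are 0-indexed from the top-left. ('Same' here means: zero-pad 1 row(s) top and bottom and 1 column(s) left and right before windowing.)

32

The receptive field on the zero-padded input at this output position is [0 0 0 / 16 20 16 / 8 4 16]. Elementwise product with the kernel and sum: 0·-2 + 0·-2 + 16·1 + 20·1 + 16·1 + 8·-2 + 4·-1.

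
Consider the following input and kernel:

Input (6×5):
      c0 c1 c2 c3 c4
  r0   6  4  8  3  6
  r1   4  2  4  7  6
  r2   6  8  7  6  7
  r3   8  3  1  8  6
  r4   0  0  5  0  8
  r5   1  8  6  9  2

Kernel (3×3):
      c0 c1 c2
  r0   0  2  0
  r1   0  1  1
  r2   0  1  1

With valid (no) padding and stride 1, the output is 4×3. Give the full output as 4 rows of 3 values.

29 40 32
23 30 41
25 28 34
25 22 35

Output[0,0]: The receptive field on the input at this output position is [6 4 8 / 4 2 4 / 6 8 7]. Elementwise product with the kernel and sum: 4·2 + 2·1 + 4·1 + 8·1 + 7·1.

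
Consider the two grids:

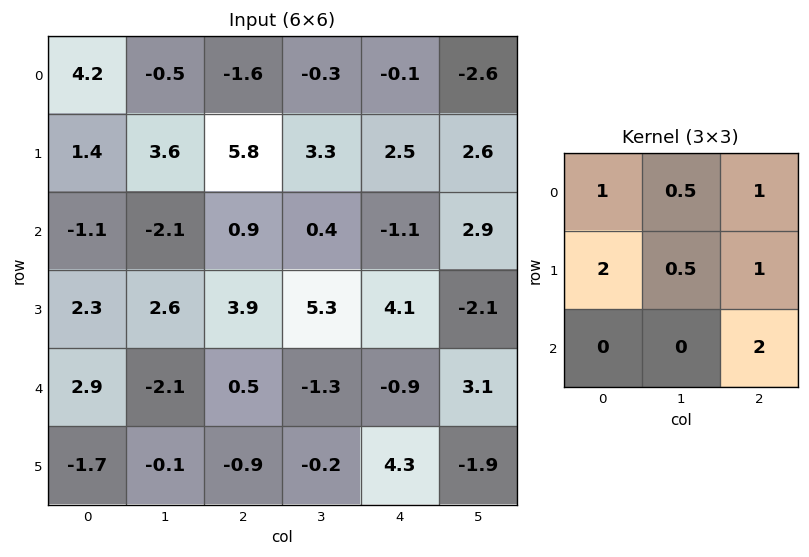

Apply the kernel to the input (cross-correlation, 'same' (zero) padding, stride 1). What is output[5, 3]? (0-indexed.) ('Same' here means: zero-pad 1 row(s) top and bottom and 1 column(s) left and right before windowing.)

The receptive field on the zero-padded input at this output position is [0.5 -1.3 -0.9 / -0.9 -0.2 4.3 / 0 0 0]. Elementwise product with the kernel and sum: 0.5·1 + -1.3·0.5 + -0.9·1 + -0.9·2 + -0.2·0.5 + 4.3·1 + 0·2.

1.35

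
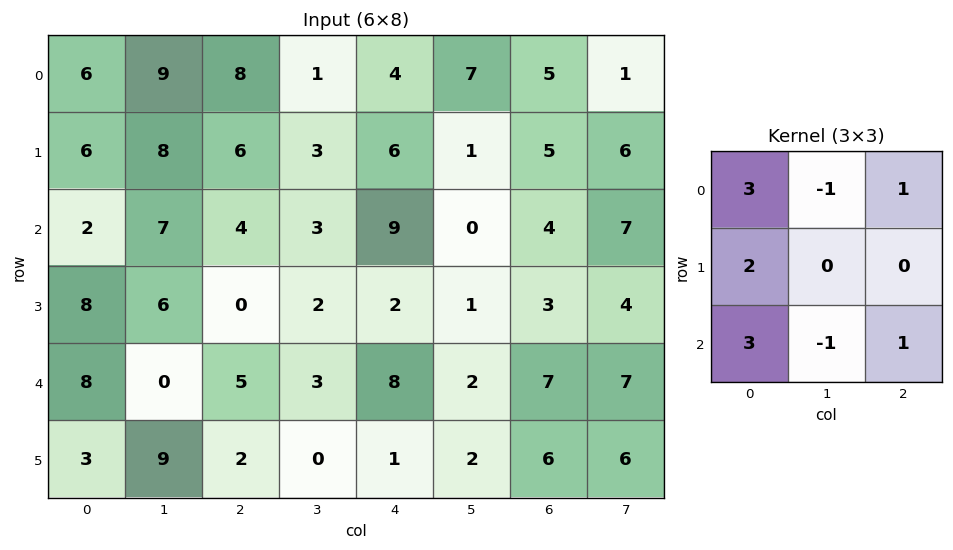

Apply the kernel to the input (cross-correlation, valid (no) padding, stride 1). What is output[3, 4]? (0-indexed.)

31

The receptive field on the input at this output position is [2 1 3 / 8 2 7 / 1 2 6]. Elementwise product with the kernel and sum: 2·3 + 1·-1 + 3·1 + 8·2 + 1·3 + 2·-1 + 6·1.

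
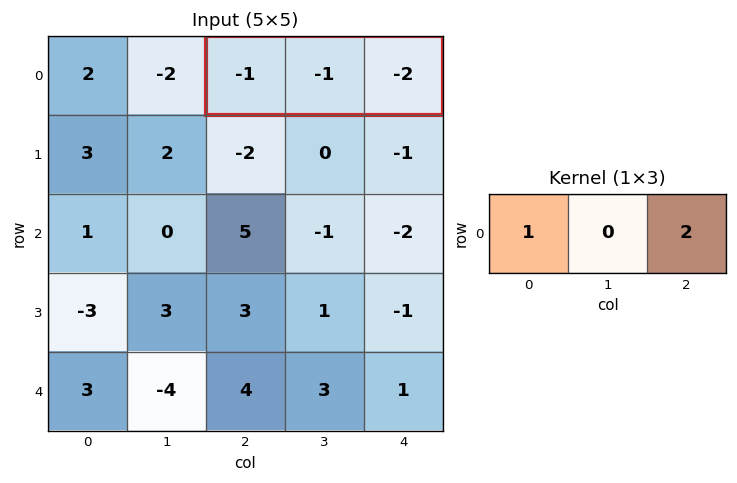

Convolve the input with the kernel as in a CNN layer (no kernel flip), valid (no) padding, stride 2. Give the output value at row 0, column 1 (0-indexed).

The receptive field on the input at this output position is [-1 -1 -2]. Elementwise product with the kernel and sum: -1·1 + -2·2.

-5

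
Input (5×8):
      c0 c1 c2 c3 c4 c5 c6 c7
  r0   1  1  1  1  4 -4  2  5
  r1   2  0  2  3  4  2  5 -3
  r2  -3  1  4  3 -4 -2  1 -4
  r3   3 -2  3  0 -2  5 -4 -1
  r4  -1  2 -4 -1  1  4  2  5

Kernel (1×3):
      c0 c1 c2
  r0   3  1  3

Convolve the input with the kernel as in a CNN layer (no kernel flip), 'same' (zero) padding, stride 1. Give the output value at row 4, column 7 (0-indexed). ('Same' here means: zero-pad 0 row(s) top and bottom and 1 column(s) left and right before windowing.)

11

The receptive field on the zero-padded input at this output position is [2 5 0]. Elementwise product with the kernel and sum: 2·3 + 5·1 + 0·3.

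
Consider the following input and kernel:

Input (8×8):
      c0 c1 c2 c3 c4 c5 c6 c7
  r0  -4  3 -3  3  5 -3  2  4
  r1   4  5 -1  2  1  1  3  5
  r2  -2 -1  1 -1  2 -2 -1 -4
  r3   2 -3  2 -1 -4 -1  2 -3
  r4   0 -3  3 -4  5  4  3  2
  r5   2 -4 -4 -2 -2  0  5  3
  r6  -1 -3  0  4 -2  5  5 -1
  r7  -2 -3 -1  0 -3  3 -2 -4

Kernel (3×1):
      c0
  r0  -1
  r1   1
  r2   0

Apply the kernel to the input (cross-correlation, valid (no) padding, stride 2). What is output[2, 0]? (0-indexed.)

2

The receptive field on the input at this output position is [0 / 2 / -1]. Elementwise product with the kernel and sum: 0·-1 + 2·1.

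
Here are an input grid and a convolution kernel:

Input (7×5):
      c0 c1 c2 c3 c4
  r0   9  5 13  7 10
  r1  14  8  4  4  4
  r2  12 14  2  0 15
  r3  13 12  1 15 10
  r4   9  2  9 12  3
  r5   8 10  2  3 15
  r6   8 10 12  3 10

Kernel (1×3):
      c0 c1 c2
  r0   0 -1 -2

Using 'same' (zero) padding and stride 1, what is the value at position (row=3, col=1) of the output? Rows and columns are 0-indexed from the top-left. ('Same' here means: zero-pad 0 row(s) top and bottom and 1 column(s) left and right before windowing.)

-14

The receptive field on the zero-padded input at this output position is [13 12 1]. Elementwise product with the kernel and sum: 12·-1 + 1·-2.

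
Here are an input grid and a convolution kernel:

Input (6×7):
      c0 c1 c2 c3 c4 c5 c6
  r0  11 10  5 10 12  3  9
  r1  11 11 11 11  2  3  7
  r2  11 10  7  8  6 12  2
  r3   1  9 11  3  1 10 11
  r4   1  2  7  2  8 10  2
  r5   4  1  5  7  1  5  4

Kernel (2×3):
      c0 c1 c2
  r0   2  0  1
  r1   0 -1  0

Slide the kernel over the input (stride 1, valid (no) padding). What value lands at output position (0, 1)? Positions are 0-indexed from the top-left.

19

The receptive field on the input at this output position is [10 5 10 / 11 11 11]. Elementwise product with the kernel and sum: 10·2 + 10·1 + 11·-1.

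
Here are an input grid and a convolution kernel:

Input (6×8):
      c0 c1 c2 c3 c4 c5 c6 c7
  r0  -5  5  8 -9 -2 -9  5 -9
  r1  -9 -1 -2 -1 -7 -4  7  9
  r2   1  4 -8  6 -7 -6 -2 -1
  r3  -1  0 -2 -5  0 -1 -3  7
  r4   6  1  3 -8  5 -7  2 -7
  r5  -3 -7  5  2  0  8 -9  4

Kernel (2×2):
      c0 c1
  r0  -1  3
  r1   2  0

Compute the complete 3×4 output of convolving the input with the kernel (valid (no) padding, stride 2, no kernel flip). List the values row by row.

2 -39 -39 -18
9 22 -11 -7
-9 -17 -26 -41

Output[0,0]: The receptive field on the input at this output position is [-5 5 / -9 -1]. Elementwise product with the kernel and sum: -5·-1 + 5·3 + -9·2.
Output[0,1]: The receptive field on the input at this output position is [8 -9 / -2 -1]. Elementwise product with the kernel and sum: 8·-1 + -9·3 + -2·2.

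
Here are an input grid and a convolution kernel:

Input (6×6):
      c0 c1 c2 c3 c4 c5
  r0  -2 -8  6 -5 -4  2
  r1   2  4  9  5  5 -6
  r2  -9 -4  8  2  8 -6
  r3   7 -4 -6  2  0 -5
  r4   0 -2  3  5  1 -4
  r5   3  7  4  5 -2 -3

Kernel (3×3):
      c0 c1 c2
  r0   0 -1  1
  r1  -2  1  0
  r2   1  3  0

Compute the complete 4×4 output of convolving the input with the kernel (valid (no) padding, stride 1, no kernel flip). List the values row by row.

-7 10 2 27
14 -10 -14 -5
-12 3 38 -10
20 34 16 -15

Output[0,0]: The receptive field on the input at this output position is [-2 -8 6 / 2 4 9 / -9 -4 8]. Elementwise product with the kernel and sum: -8·-1 + 6·1 + 2·-2 + 4·1 + -9·1 + -4·3.
Output[0,1]: The receptive field on the input at this output position is [-8 6 -5 / 4 9 5 / -4 8 2]. Elementwise product with the kernel and sum: 6·-1 + -5·1 + 4·-2 + 9·1 + -4·1 + 8·3.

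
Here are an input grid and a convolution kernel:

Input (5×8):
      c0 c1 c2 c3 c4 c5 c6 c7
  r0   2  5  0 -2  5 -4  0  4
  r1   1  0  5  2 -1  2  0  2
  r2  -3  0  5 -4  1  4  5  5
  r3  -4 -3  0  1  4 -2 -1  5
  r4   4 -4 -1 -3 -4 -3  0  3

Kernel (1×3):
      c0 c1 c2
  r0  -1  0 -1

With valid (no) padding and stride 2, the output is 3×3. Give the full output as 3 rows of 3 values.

-2 -5 -5
-2 -6 -6
-3 5 4

Output[0,0]: The receptive field on the input at this output position is [2 5 0]. Elementwise product with the kernel and sum: 2·-1 + 0·-1.
Output[0,1]: The receptive field on the input at this output position is [0 -2 5]. Elementwise product with the kernel and sum: 0·-1 + 5·-1.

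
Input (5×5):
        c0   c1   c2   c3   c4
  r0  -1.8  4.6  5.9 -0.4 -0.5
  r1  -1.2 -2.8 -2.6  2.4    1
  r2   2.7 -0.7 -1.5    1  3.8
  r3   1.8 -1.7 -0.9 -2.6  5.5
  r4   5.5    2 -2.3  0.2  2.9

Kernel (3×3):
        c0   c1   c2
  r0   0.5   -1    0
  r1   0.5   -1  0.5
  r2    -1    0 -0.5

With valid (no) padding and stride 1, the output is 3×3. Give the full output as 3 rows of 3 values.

-6.55 -1 -0.25
2.15 5.85 -5.4
-0.15 -2.2 4

Output[0,0]: The receptive field on the input at this output position is [-1.8 4.6 5.9 / -1.2 -2.8 -2.6 / 2.7 -0.7 -1.5]. Elementwise product with the kernel and sum: -1.8·0.5 + 4.6·-1 + -1.2·0.5 + -2.8·-1 + -2.6·0.5 + 2.7·-1 + -1.5·-0.5.
Output[0,1]: The receptive field on the input at this output position is [4.6 5.9 -0.4 / -2.8 -2.6 2.4 / -0.7 -1.5 1]. Elementwise product with the kernel and sum: 4.6·0.5 + 5.9·-1 + -2.8·0.5 + -2.6·-1 + 2.4·0.5 + -0.7·-1 + 1·-0.5.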